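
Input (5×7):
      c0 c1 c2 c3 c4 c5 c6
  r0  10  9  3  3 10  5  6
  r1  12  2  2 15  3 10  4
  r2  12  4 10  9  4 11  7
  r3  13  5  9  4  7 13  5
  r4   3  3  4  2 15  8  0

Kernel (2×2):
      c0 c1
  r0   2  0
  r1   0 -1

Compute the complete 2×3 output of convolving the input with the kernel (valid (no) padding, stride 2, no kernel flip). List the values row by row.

18 -9 10
19 16 -5

Output[0,0]: The receptive field on the input at this output position is [10 9 / 12 2]. Elementwise product with the kernel and sum: 10·2 + 2·-1.
Output[0,1]: The receptive field on the input at this output position is [3 3 / 2 15]. Elementwise product with the kernel and sum: 3·2 + 15·-1.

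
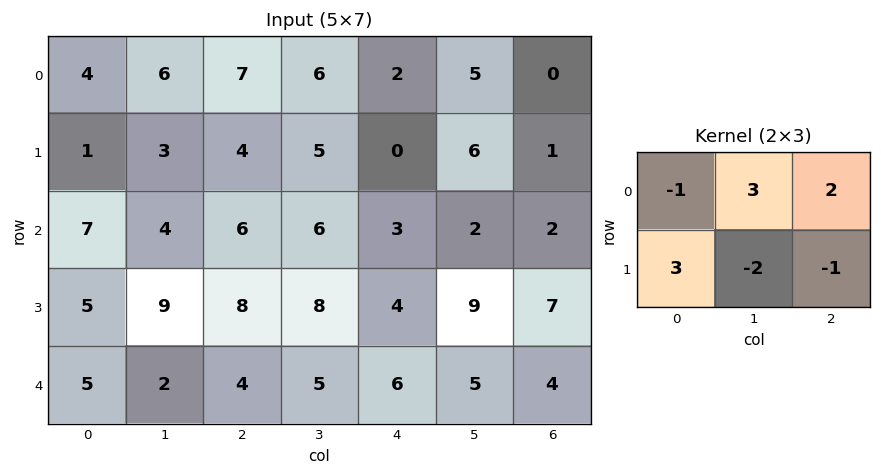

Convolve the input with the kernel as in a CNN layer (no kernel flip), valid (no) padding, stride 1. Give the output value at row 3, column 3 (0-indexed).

The receptive field on the input at this output position is [8 4 9 / 5 6 5]. Elementwise product with the kernel and sum: 8·-1 + 4·3 + 9·2 + 5·3 + 6·-2 + 5·-1.

20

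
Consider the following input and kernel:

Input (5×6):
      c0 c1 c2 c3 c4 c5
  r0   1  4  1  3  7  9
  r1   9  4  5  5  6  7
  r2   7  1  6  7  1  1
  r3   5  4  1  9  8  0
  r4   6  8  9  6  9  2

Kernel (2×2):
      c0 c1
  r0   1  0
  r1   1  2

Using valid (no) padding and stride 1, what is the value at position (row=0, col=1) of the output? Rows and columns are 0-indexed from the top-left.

The receptive field on the input at this output position is [4 1 / 4 5]. Elementwise product with the kernel and sum: 4·1 + 4·1 + 5·2.

18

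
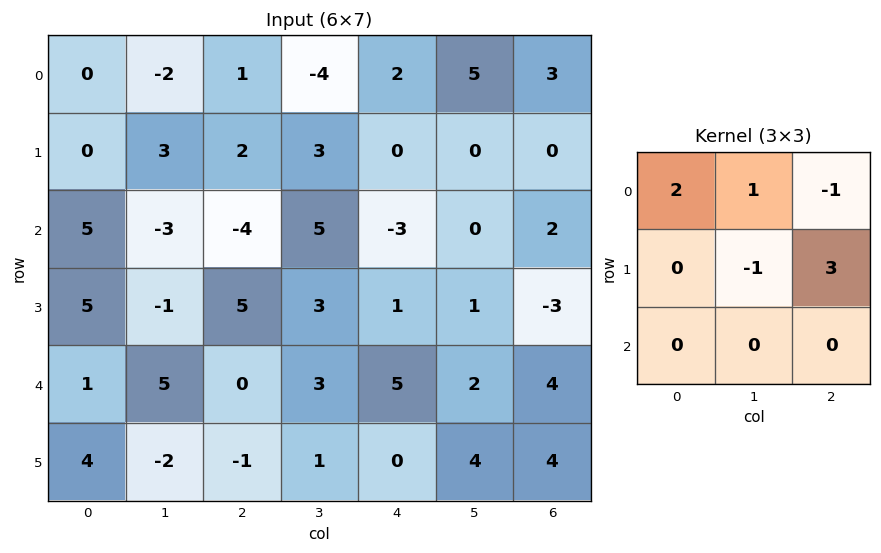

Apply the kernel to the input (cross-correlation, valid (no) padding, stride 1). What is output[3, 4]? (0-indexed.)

16

The receptive field on the input at this output position is [1 1 -3 / 5 2 4 / 0 4 4]. Elementwise product with the kernel and sum: 1·2 + 1·1 + -3·-1 + 2·-1 + 4·3.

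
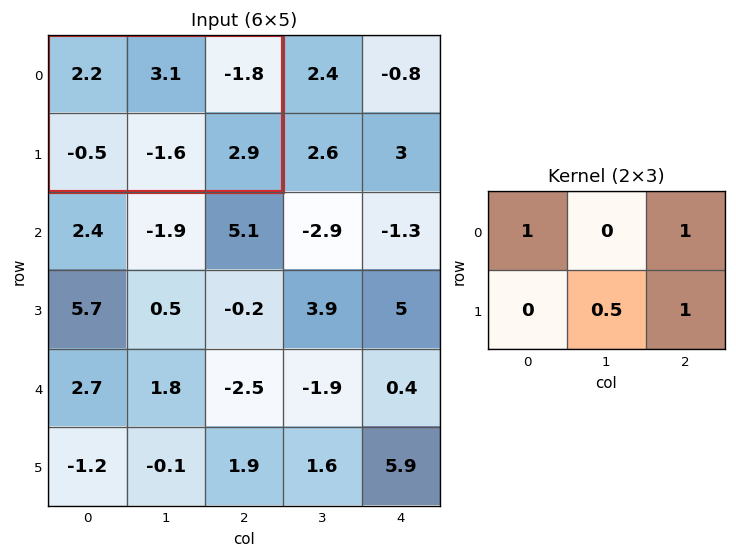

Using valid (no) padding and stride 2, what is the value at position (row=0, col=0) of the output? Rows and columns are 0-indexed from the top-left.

The receptive field on the input at this output position is [2.2 3.1 -1.8 / -0.5 -1.6 2.9]. Elementwise product with the kernel and sum: 2.2·1 + -1.8·1 + -1.6·0.5 + 2.9·1.

2.5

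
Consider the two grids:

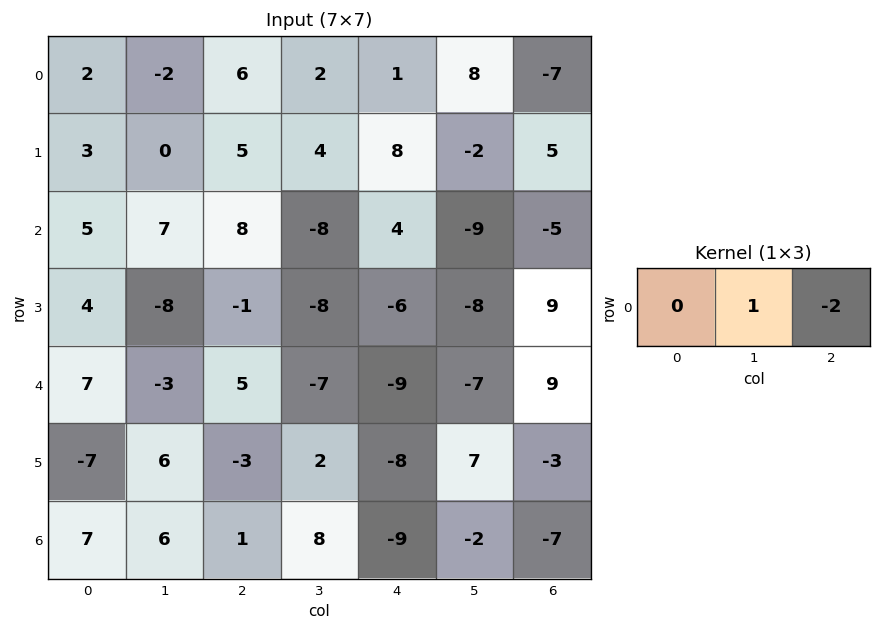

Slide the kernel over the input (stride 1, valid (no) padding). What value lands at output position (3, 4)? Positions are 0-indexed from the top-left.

The receptive field on the input at this output position is [-6 -8 9]. Elementwise product with the kernel and sum: -8·1 + 9·-2.

-26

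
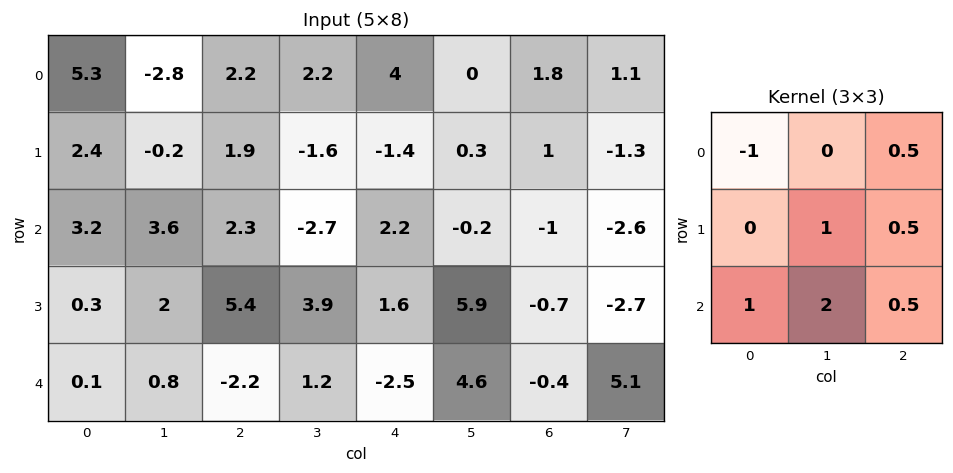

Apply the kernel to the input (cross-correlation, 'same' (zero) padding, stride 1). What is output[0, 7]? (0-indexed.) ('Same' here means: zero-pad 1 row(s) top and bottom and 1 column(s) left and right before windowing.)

-0.5

The receptive field on the zero-padded input at this output position is [0 0 0 / 1.8 1.1 0 / 1 -1.3 0]. Elementwise product with the kernel and sum: 0·-1 + 0·0.5 + 1.1·1 + 0·0.5 + 1·1 + -1.3·2 + 0·0.5.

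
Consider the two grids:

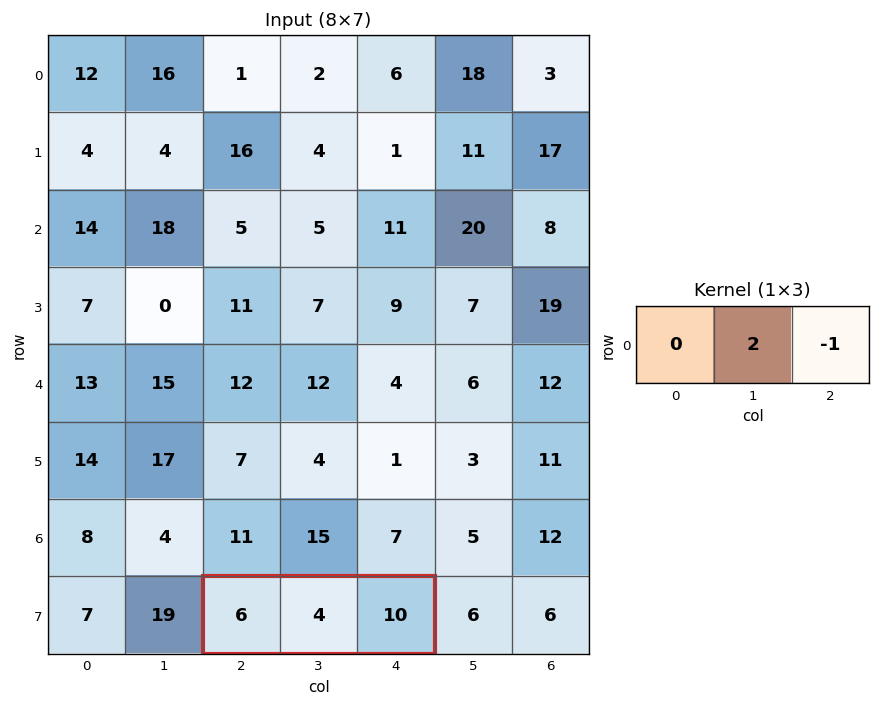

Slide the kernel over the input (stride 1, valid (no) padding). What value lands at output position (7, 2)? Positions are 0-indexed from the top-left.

The receptive field on the input at this output position is [6 4 10]. Elementwise product with the kernel and sum: 4·2 + 10·-1.

-2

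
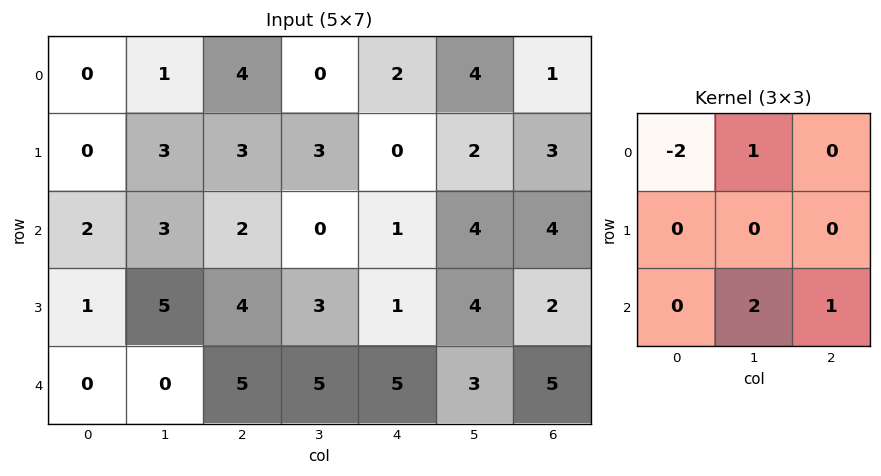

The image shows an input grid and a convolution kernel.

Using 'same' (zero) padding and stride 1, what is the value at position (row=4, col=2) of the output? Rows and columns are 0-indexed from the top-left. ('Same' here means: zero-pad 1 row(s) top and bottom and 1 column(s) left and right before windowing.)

-6

The receptive field on the zero-padded input at this output position is [5 4 3 / 0 5 5 / 0 0 0]. Elementwise product with the kernel and sum: 5·-2 + 4·1 + 0·2 + 0·1.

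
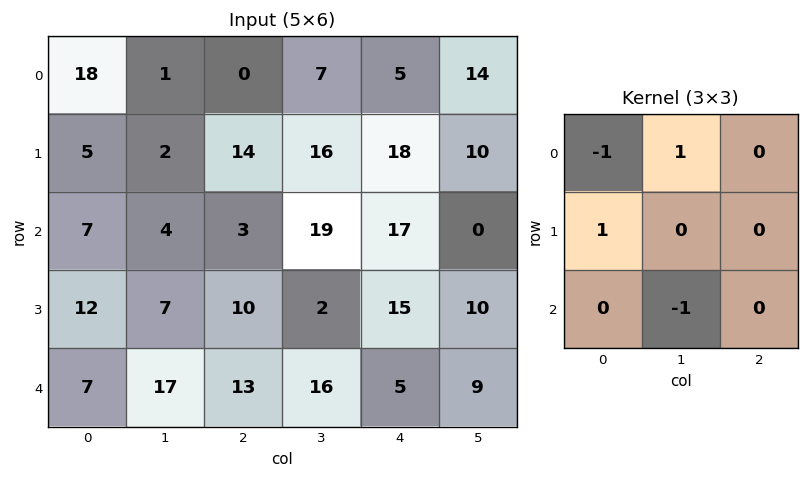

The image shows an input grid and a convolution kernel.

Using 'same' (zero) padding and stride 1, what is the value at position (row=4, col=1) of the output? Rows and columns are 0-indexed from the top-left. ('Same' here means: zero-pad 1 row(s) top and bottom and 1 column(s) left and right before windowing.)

2

The receptive field on the zero-padded input at this output position is [12 7 10 / 7 17 13 / 0 0 0]. Elementwise product with the kernel and sum: 12·-1 + 7·1 + 7·1 + 0·-1.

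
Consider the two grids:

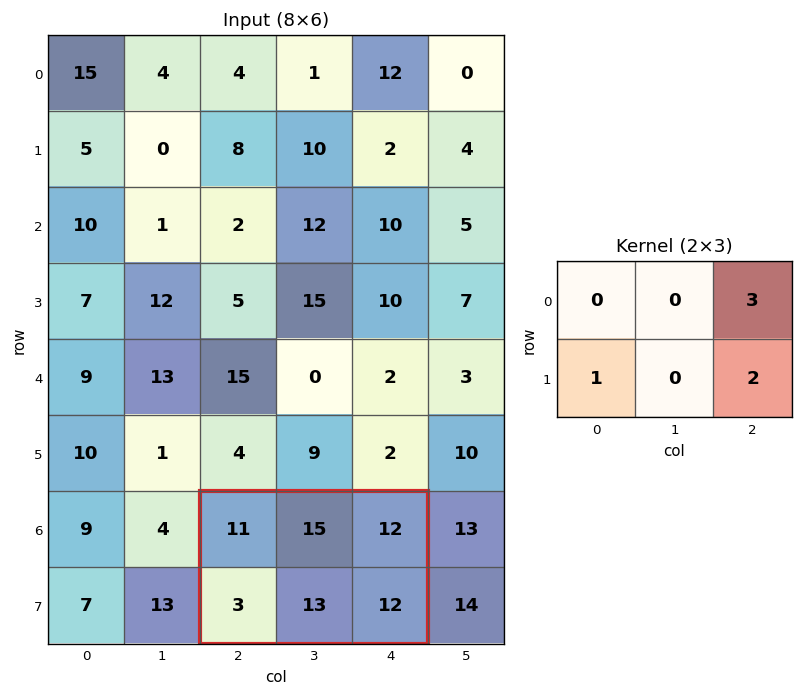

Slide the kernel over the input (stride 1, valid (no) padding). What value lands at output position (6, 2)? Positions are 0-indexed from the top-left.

The receptive field on the input at this output position is [11 15 12 / 3 13 12]. Elementwise product with the kernel and sum: 12·3 + 3·1 + 12·2.

63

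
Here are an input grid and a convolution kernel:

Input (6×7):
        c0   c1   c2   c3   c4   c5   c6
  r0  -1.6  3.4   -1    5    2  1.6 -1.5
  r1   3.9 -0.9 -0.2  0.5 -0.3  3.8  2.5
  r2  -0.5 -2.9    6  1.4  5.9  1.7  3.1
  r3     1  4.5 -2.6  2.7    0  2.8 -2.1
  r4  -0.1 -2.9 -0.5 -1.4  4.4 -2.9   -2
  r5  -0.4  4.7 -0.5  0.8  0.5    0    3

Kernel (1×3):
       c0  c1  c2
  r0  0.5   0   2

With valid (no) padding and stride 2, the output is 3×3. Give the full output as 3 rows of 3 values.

-2.8 3.5 -2
11.75 14.8 9.15
-1.05 8.55 -1.8

Output[0,0]: The receptive field on the input at this output position is [-1.6 3.4 -1]. Elementwise product with the kernel and sum: -1.6·0.5 + -1·2.
Output[0,1]: The receptive field on the input at this output position is [-1 5 2]. Elementwise product with the kernel and sum: -1·0.5 + 2·2.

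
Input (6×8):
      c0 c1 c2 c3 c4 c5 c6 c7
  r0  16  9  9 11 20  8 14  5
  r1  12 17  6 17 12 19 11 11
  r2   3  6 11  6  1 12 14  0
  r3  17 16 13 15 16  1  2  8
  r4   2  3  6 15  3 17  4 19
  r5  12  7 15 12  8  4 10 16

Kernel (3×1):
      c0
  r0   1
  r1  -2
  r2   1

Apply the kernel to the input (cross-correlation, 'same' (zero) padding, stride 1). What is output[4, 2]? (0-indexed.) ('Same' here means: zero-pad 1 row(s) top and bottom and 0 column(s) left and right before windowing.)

The receptive field on the zero-padded input at this output position is [13 / 6 / 15]. Elementwise product with the kernel and sum: 13·1 + 6·-2 + 15·1.

16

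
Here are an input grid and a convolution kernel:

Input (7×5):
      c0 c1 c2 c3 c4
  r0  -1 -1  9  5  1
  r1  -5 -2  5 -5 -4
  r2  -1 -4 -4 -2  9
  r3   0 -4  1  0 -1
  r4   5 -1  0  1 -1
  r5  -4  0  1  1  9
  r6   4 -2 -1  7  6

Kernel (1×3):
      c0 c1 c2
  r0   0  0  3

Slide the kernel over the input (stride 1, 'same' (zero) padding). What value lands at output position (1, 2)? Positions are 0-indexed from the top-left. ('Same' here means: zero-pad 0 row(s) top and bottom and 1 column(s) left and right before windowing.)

The receptive field on the zero-padded input at this output position is [-2 5 -5]. Elementwise product with the kernel and sum: -5·3.

-15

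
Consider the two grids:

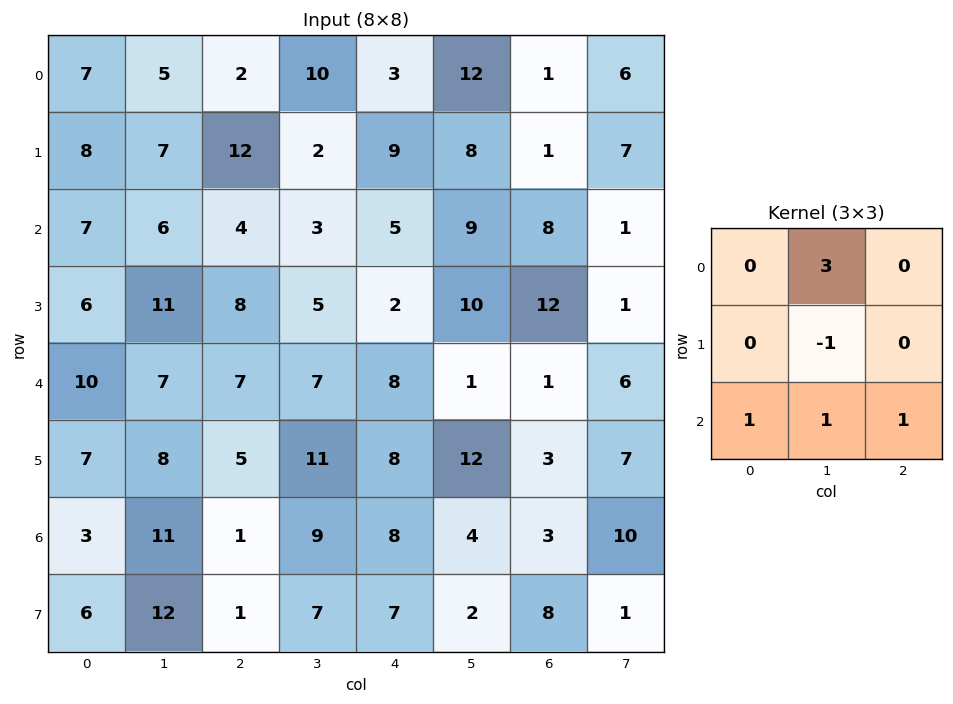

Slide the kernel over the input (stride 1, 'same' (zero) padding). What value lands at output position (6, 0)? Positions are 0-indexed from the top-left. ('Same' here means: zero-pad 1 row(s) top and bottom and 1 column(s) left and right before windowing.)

36

The receptive field on the zero-padded input at this output position is [0 7 8 / 0 3 11 / 0 6 12]. Elementwise product with the kernel and sum: 7·3 + 3·-1 + 0·1 + 6·1 + 12·1.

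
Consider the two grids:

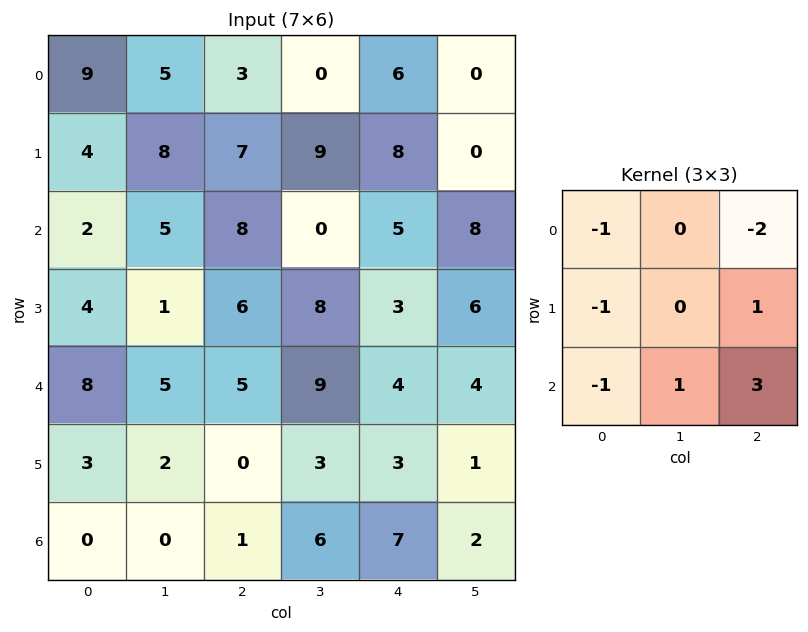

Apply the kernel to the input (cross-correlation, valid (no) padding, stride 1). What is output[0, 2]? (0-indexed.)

-7

The receptive field on the input at this output position is [3 0 6 / 7 9 8 / 8 0 5]. Elementwise product with the kernel and sum: 3·-1 + 6·-2 + 7·-1 + 8·1 + 8·-1 + 0·1 + 5·3.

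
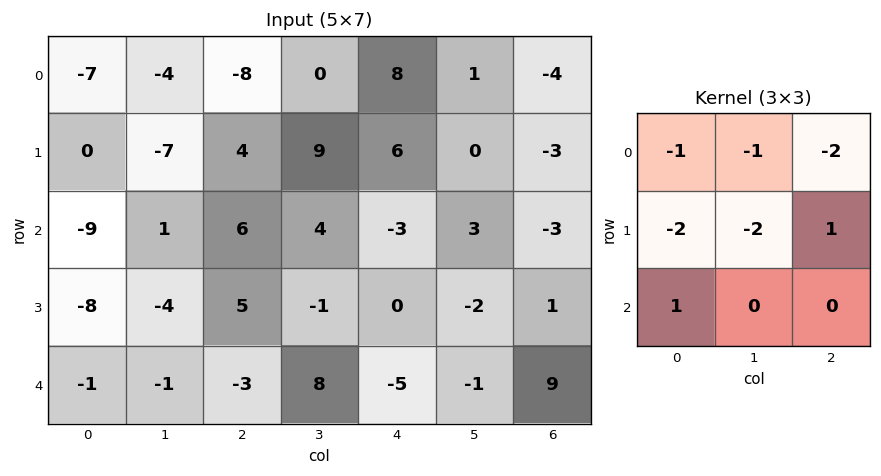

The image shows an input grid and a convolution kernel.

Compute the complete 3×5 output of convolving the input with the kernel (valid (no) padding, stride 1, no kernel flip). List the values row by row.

36 28 -22 -36 -19
13 -29 -43 -15 -3
24 -19 -15 1 6

Output[0,0]: The receptive field on the input at this output position is [-7 -4 -8 / 0 -7 4 / -9 1 6]. Elementwise product with the kernel and sum: -7·-1 + -4·-1 + -8·-2 + 0·-2 + -7·-2 + 4·1 + -9·1.
Output[0,1]: The receptive field on the input at this output position is [-4 -8 0 / -7 4 9 / 1 6 4]. Elementwise product with the kernel and sum: -4·-1 + -8·-1 + 0·-2 + -7·-2 + 4·-2 + 9·1 + 1·1.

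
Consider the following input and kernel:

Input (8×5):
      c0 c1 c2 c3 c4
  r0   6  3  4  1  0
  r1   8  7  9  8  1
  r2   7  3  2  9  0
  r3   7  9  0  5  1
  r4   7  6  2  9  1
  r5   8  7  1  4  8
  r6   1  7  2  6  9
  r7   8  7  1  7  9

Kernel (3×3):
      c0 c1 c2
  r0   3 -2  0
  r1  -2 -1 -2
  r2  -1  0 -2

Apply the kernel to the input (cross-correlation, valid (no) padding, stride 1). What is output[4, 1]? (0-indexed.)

The receptive field on the input at this output position is [6 2 9 / 7 1 4 / 7 2 6]. Elementwise product with the kernel and sum: 6·3 + 2·-2 + 7·-2 + 1·-1 + 4·-2 + 7·-1 + 6·-2.

-28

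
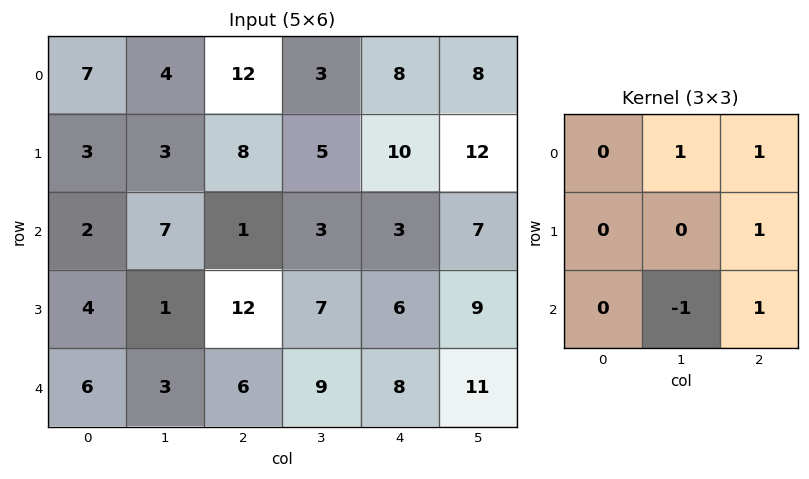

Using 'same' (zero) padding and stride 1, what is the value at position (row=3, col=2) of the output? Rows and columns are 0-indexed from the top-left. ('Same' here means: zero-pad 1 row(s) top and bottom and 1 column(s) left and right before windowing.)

The receptive field on the zero-padded input at this output position is [7 1 3 / 1 12 7 / 3 6 9]. Elementwise product with the kernel and sum: 1·1 + 3·1 + 7·1 + 6·-1 + 9·1.

14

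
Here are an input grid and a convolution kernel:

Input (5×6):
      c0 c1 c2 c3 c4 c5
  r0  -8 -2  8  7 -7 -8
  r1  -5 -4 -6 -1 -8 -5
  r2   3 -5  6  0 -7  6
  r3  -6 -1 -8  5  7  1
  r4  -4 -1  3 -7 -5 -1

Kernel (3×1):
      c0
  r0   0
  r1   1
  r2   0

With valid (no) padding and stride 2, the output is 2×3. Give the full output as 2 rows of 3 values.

Output[0,0]: The receptive field on the input at this output position is [-8 / -5 / 3]. Elementwise product with the kernel and sum: -5·1.
Output[0,1]: The receptive field on the input at this output position is [8 / -6 / 6]. Elementwise product with the kernel and sum: -6·1.

-5 -6 -8
-6 -8 7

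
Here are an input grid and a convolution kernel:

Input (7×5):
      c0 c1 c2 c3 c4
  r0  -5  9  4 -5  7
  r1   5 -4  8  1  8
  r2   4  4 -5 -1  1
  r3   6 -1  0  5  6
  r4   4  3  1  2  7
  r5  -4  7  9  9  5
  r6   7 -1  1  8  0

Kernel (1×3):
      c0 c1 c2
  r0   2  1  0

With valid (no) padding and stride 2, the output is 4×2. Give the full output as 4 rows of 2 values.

Output[0,0]: The receptive field on the input at this output position is [-5 9 4]. Elementwise product with the kernel and sum: -5·2 + 9·1.

-1 3
12 -11
11 4
13 10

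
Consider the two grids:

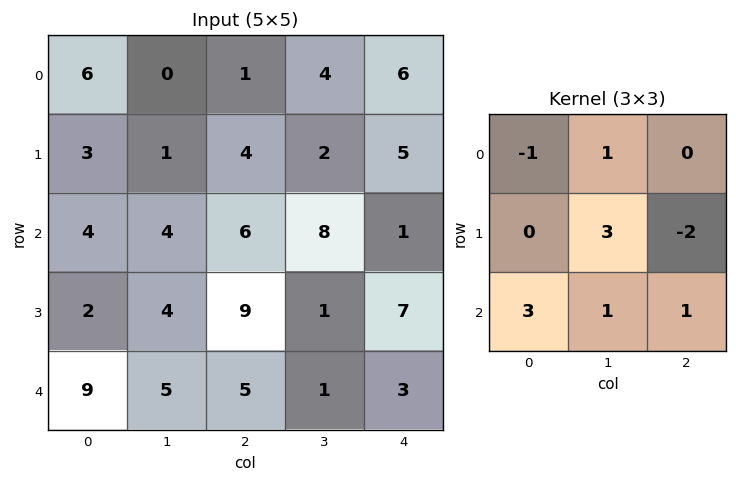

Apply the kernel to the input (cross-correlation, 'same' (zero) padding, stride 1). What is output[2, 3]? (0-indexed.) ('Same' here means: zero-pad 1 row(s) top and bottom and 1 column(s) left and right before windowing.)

The receptive field on the zero-padded input at this output position is [4 2 5 / 6 8 1 / 9 1 7]. Elementwise product with the kernel and sum: 4·-1 + 2·1 + 8·3 + 1·-2 + 9·3 + 1·1 + 7·1.

55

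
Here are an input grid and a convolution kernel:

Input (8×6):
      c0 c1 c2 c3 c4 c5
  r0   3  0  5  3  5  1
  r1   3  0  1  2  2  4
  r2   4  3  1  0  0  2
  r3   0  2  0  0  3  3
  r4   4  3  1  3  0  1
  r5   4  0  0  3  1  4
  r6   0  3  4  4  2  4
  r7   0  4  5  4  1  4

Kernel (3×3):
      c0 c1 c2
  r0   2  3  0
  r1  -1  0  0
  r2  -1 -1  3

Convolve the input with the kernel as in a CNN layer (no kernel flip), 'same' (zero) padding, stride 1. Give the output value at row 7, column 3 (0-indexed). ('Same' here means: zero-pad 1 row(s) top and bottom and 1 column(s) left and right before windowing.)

15

The receptive field on the zero-padded input at this output position is [4 4 2 / 5 4 1 / 0 0 0]. Elementwise product with the kernel and sum: 4·2 + 4·3 + 5·-1 + 0·-1 + 0·-1 + 0·3.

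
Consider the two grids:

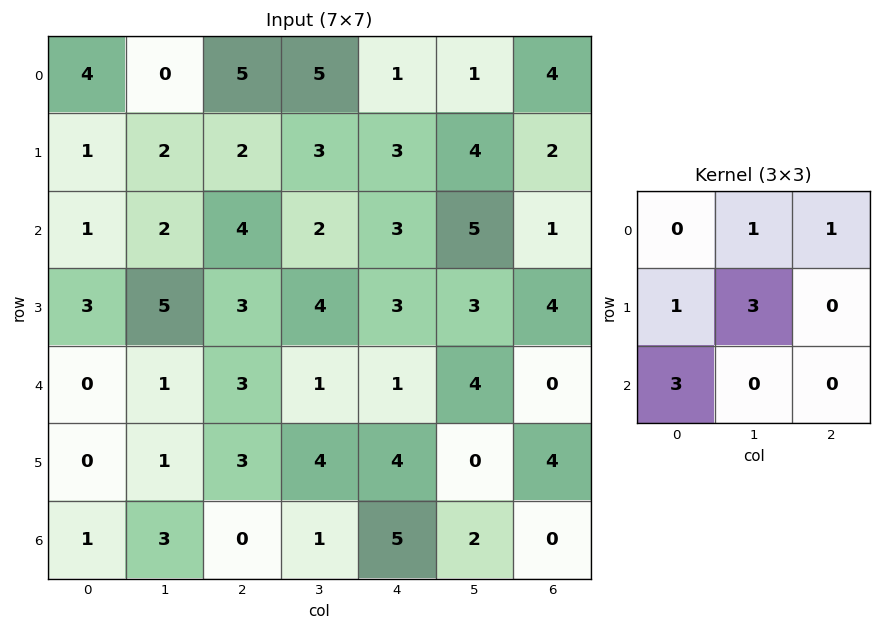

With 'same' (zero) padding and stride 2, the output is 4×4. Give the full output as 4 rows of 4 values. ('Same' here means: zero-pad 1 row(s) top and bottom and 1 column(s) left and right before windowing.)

Output[0,0]: The receptive field on the zero-padded input at this output position is [0 0 0 / 0 4 0 / 0 1 2]. Elementwise product with the kernel and sum: 0·1 + 0·1 + 0·1 + 4·3 + 0·3.

12 21 17 25
6 34 30 19
8 20 22 8
4 10 20 6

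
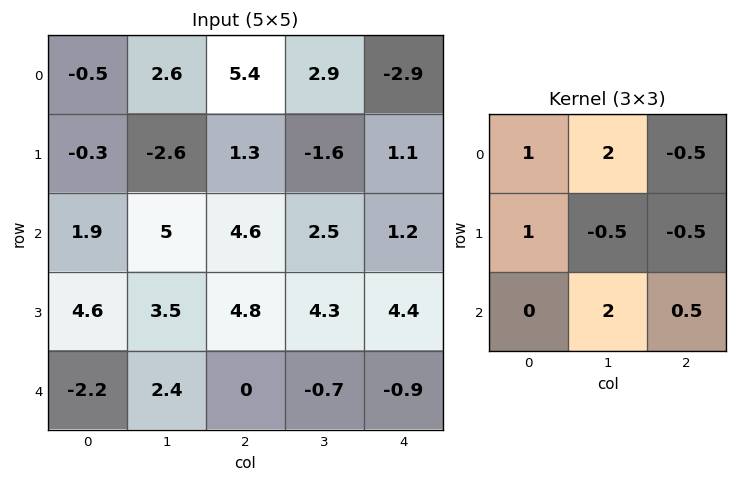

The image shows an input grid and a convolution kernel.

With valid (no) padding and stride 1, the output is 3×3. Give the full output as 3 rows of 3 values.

Output[0,0]: The receptive field on the input at this output position is [-0.5 2.6 5.4 / -0.3 -2.6 1.3 / 1.9 5 4.6]. Elementwise product with the kernel and sum: -0.5·1 + 2.6·2 + 5.4·-0.5 + -0.3·1 + -2.6·-0.5 + 1.3·-0.5 + 5·2 + 4.6·0.5.
Output[0,1]: The receptive field on the input at this output position is [2.6 5.4 2.9 / -2.6 1.3 -1.6 / 5 4.6 2.5]. Elementwise product with the kernel and sum: 2.6·1 + 5.4·2 + 2.9·-0.5 + -2.6·1 + 1.3·-0.5 + -1.6·-0.5 + 4.6·2 + 2.5·0.5.

14.65 19.95 19.8
0.35 14 11.1
14.85 11.55 7.6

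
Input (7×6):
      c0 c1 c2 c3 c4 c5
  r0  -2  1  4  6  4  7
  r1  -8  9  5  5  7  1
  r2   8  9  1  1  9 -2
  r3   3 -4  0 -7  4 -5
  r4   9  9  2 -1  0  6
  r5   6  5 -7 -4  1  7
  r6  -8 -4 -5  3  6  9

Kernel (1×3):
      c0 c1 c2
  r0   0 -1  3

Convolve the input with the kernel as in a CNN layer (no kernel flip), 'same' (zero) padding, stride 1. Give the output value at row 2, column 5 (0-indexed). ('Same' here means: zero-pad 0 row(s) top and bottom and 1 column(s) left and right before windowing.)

The receptive field on the zero-padded input at this output position is [9 -2 0]. Elementwise product with the kernel and sum: -2·-1 + 0·3.

2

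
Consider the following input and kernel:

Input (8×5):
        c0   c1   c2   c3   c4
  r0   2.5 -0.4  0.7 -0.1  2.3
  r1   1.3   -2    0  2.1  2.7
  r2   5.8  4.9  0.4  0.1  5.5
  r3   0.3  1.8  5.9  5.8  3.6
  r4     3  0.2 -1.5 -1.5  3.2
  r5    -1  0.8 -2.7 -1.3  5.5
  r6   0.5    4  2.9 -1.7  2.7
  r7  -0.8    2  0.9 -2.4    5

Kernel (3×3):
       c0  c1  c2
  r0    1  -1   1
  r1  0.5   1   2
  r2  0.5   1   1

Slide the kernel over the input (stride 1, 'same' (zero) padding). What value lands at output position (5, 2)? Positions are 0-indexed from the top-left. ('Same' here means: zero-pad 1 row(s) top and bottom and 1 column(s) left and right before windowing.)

-1.5

The receptive field on the zero-padded input at this output position is [0.2 -1.5 -1.5 / 0.8 -2.7 -1.3 / 4 2.9 -1.7]. Elementwise product with the kernel and sum: 0.2·1 + -1.5·-1 + -1.5·1 + 0.8·0.5 + -2.7·1 + -1.3·2 + 4·0.5 + 2.9·1 + -1.7·1.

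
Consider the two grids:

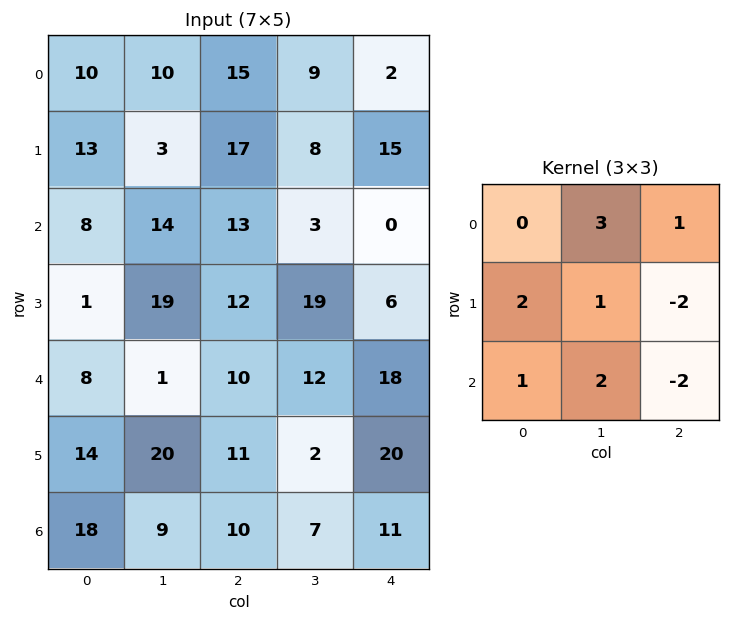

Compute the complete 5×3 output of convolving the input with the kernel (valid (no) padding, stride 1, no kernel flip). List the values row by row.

50 95 60
45 99 106
42 51 38
98 81 34
55 104 40

Output[0,0]: The receptive field on the input at this output position is [10 10 15 / 13 3 17 / 8 14 13]. Elementwise product with the kernel and sum: 10·3 + 15·1 + 13·2 + 3·1 + 17·-2 + 8·1 + 14·2 + 13·-2.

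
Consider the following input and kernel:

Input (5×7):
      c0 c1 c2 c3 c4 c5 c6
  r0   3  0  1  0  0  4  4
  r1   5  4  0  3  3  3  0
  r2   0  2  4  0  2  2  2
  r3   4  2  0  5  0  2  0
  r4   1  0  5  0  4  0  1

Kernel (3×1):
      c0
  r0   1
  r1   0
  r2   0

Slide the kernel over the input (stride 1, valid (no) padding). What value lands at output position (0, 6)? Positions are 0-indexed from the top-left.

4

The receptive field on the input at this output position is [4 / 0 / 2]. Elementwise product with the kernel and sum: 4·1.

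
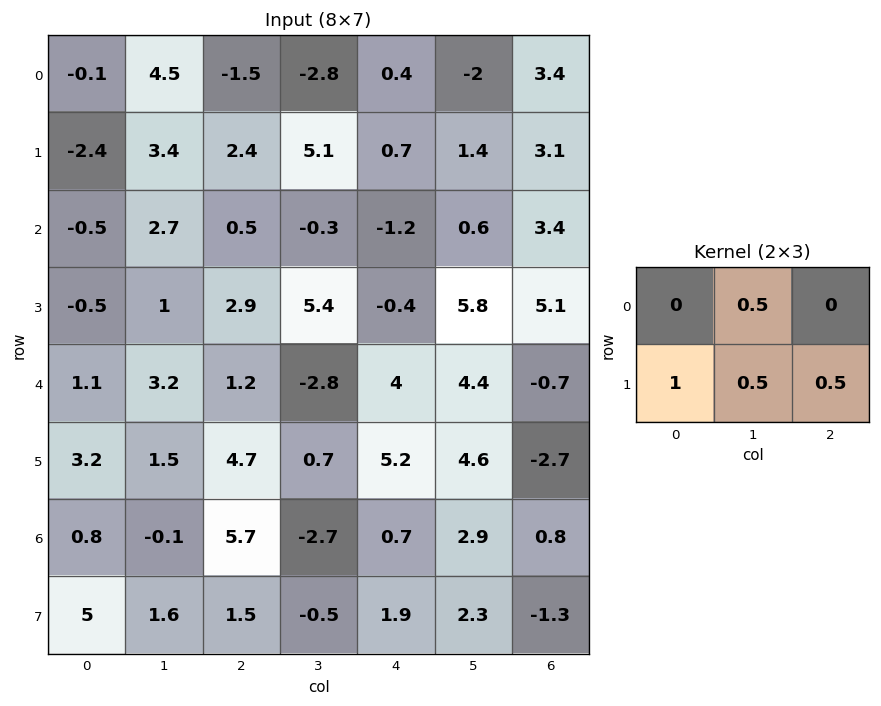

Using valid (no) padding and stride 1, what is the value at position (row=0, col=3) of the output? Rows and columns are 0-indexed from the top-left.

6.35

The receptive field on the input at this output position is [-2.8 0.4 -2 / 5.1 0.7 1.4]. Elementwise product with the kernel and sum: 0.4·0.5 + 5.1·1 + 0.7·0.5 + 1.4·0.5.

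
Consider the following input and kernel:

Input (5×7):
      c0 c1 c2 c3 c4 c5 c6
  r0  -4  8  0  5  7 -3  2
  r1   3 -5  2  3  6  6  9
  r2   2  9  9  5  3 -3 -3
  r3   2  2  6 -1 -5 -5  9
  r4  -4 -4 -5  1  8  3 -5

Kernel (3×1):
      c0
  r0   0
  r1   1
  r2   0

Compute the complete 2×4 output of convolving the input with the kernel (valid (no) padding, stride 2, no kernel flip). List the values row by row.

3 2 6 9
2 6 -5 9

Output[0,0]: The receptive field on the input at this output position is [-4 / 3 / 2]. Elementwise product with the kernel and sum: 3·1.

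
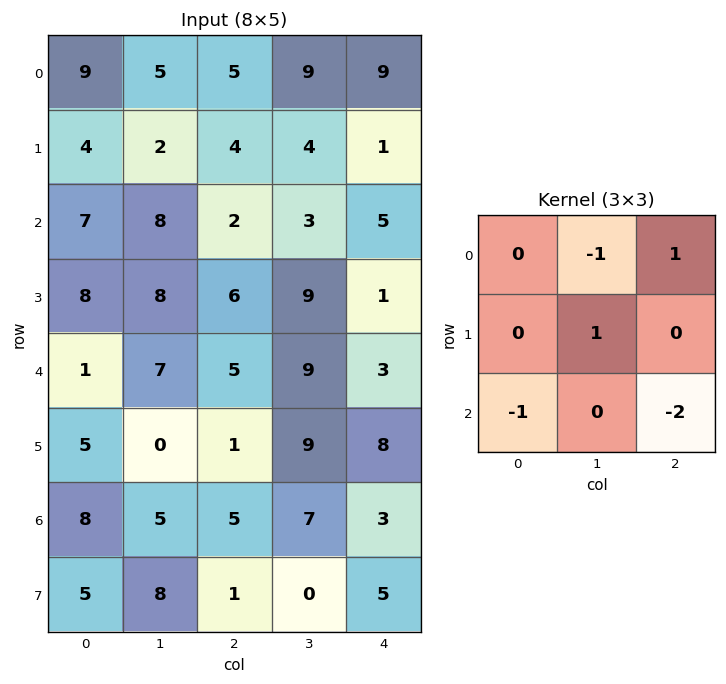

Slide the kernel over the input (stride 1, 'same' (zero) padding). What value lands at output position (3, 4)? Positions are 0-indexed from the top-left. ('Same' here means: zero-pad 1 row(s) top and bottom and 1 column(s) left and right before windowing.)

The receptive field on the zero-padded input at this output position is [3 5 0 / 9 1 0 / 9 3 0]. Elementwise product with the kernel and sum: 5·-1 + 0·1 + 1·1 + 9·-1 + 0·-2.

-13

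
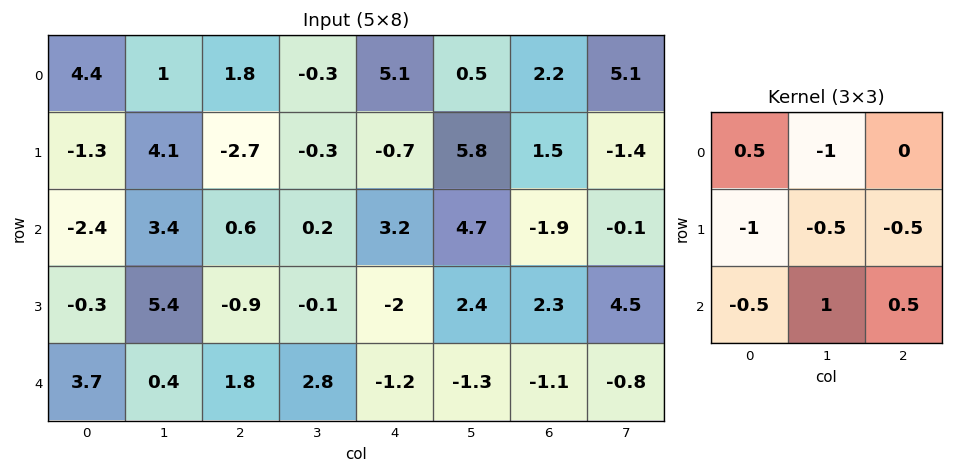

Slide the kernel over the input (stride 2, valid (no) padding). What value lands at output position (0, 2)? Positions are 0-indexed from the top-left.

The receptive field on the input at this output position is [5.1 0.5 2.2 / -0.7 5.8 1.5 / 3.2 4.7 -1.9]. Elementwise product with the kernel and sum: 5.1·0.5 + 0.5·-1 + -0.7·-1 + 5.8·-0.5 + 1.5·-0.5 + 3.2·-0.5 + 4.7·1 + -1.9·0.5.

1.25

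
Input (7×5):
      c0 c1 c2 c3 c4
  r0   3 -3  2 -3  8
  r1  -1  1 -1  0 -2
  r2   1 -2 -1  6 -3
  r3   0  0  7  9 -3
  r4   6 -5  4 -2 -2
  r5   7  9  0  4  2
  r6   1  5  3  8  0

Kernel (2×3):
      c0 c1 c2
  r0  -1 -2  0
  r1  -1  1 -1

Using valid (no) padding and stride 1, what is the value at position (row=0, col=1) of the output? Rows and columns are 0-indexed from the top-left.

The receptive field on the input at this output position is [-3 2 -3 / 1 -1 0]. Elementwise product with the kernel and sum: -3·-1 + 2·-2 + 1·-1 + -1·1 + 0·-1.

-3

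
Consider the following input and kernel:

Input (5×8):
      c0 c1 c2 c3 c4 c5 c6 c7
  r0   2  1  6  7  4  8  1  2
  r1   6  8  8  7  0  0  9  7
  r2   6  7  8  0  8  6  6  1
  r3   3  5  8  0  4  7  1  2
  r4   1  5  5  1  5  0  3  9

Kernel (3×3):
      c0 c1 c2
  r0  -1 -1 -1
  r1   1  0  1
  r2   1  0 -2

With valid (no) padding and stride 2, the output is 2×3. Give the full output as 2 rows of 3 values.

-5 -17 -8
-19 -9 -16

Output[0,0]: The receptive field on the input at this output position is [2 1 6 / 6 8 8 / 6 7 8]. Elementwise product with the kernel and sum: 2·-1 + 1·-1 + 6·-1 + 6·1 + 8·1 + 6·1 + 8·-2.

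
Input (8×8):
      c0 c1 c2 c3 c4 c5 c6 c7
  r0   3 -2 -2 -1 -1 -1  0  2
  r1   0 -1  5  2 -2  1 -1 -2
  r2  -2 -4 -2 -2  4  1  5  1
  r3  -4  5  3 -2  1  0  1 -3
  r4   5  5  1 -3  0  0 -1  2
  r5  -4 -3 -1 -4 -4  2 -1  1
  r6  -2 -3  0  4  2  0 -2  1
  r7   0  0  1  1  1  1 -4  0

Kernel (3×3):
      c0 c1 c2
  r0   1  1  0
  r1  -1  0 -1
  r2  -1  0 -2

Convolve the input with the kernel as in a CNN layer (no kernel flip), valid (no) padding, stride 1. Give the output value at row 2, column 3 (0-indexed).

7

The receptive field on the input at this output position is [-2 4 1 / -2 1 0 / -3 0 0]. Elementwise product with the kernel and sum: -2·1 + 4·1 + -2·-1 + 0·-1 + -3·-1 + 0·-2.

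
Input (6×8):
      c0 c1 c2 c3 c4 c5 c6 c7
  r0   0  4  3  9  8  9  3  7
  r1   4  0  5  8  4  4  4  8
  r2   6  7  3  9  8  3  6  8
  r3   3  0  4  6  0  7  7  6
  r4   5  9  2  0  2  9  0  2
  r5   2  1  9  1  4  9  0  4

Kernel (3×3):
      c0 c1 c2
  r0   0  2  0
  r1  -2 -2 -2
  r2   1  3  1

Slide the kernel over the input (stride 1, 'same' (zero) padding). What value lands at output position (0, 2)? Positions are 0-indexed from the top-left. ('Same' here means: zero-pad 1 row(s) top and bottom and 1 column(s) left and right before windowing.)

-9

The receptive field on the zero-padded input at this output position is [0 0 0 / 4 3 9 / 0 5 8]. Elementwise product with the kernel and sum: 0·2 + 4·-2 + 3·-2 + 9·-2 + 0·1 + 5·3 + 8·1.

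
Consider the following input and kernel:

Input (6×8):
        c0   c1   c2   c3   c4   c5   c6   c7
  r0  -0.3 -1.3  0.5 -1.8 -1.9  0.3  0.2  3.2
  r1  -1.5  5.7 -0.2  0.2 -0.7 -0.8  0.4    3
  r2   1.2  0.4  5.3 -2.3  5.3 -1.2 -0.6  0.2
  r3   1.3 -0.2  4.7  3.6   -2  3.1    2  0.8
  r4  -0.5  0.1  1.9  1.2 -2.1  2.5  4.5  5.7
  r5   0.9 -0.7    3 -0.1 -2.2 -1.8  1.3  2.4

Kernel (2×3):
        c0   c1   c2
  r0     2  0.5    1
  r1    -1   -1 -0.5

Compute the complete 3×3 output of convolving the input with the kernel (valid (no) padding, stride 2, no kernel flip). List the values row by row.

-4.85 -1.45 -2.15
4.45 7.45 7.3
-0.75 0.5 4.9

Output[0,0]: The receptive field on the input at this output position is [-0.3 -1.3 0.5 / -1.5 5.7 -0.2]. Elementwise product with the kernel and sum: -0.3·2 + -1.3·0.5 + 0.5·1 + -1.5·-1 + 5.7·-1 + -0.2·-0.5.
Output[0,1]: The receptive field on the input at this output position is [0.5 -1.8 -1.9 / -0.2 0.2 -0.7]. Elementwise product with the kernel and sum: 0.5·2 + -1.8·0.5 + -1.9·1 + -0.2·-1 + 0.2·-1 + -0.7·-0.5.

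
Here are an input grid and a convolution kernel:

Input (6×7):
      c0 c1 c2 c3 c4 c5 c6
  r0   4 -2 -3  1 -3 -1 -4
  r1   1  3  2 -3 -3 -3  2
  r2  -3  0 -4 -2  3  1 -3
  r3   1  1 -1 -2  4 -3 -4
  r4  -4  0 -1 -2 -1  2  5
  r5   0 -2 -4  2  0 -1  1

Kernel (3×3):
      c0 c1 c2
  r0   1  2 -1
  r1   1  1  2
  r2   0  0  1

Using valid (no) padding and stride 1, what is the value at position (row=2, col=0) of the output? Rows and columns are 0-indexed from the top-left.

0

The receptive field on the input at this output position is [-3 0 -4 / 1 1 -1 / -4 0 -1]. Elementwise product with the kernel and sum: -3·1 + 0·2 + -4·-1 + 1·1 + 1·1 + -1·2 + -1·1.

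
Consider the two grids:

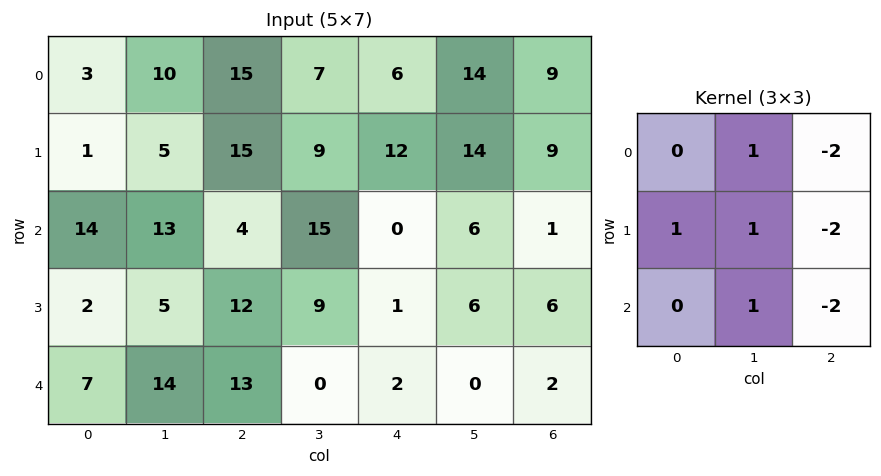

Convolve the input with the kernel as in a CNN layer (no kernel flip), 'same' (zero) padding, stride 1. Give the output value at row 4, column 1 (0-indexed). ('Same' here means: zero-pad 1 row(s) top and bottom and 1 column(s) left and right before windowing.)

The receptive field on the zero-padded input at this output position is [2 5 12 / 7 14 13 / 0 0 0]. Elementwise product with the kernel and sum: 5·1 + 12·-2 + 7·1 + 14·1 + 13·-2 + 0·1 + 0·-2.

-24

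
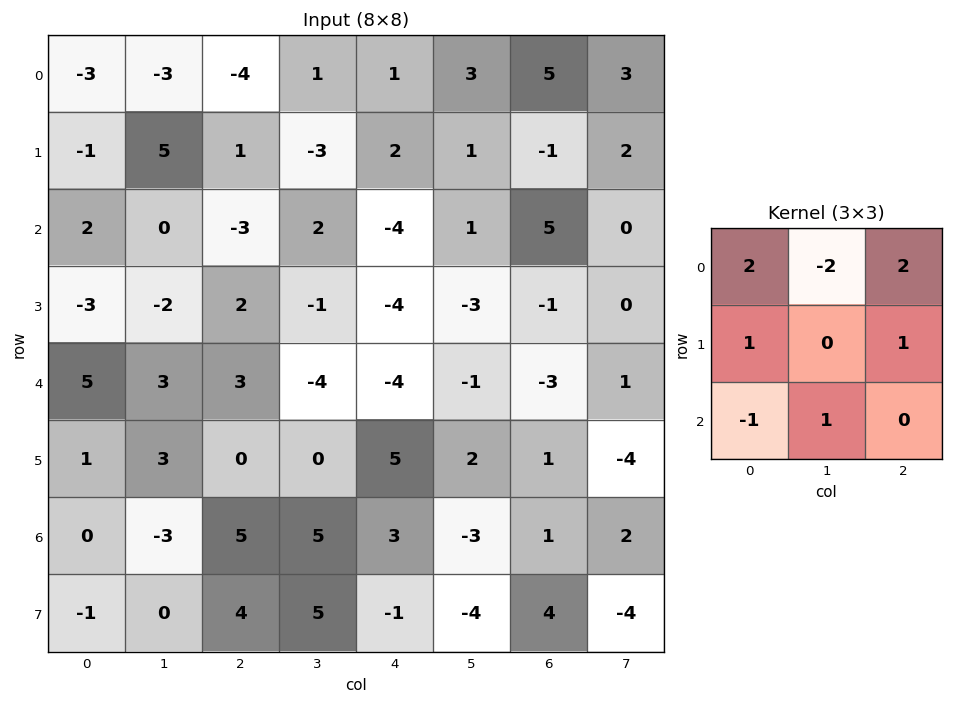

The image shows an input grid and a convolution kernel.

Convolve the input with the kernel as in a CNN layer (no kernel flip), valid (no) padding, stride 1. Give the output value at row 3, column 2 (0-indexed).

The receptive field on the input at this output position is [2 -1 -4 / 3 -4 -4 / 0 0 5]. Elementwise product with the kernel and sum: 2·2 + -1·-2 + -4·2 + 3·1 + -4·1 + 0·-1 + 0·1.

-3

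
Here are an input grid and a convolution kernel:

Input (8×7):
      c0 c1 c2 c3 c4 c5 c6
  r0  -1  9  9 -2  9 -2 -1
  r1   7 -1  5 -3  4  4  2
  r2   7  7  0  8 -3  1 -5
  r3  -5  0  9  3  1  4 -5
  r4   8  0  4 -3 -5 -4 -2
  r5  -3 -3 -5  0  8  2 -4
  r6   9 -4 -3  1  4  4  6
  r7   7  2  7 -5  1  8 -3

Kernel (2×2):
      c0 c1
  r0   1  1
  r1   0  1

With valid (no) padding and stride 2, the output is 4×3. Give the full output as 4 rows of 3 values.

Output[0,0]: The receptive field on the input at this output position is [-1 9 / 7 -1]. Elementwise product with the kernel and sum: -1·1 + 9·1 + -1·1.
Output[0,1]: The receptive field on the input at this output position is [9 -2 / 5 -3]. Elementwise product with the kernel and sum: 9·1 + -2·1 + -3·1.

7 4 11
14 11 2
5 1 -7
7 -7 16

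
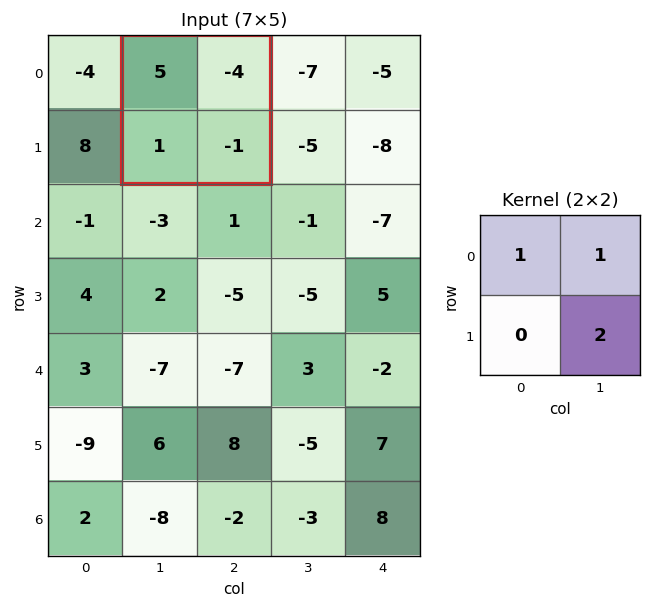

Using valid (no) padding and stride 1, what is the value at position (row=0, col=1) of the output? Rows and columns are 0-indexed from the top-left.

The receptive field on the input at this output position is [5 -4 / 1 -1]. Elementwise product with the kernel and sum: 5·1 + -4·1 + -1·2.

-1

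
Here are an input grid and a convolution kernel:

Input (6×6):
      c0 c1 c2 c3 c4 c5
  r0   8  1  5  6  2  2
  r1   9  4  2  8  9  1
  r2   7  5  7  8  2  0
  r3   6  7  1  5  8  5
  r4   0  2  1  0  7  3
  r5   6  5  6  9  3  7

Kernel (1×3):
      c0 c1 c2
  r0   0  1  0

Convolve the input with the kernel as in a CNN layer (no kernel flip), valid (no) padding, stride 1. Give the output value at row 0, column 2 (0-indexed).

6

The receptive field on the input at this output position is [5 6 2]. Elementwise product with the kernel and sum: 6·1.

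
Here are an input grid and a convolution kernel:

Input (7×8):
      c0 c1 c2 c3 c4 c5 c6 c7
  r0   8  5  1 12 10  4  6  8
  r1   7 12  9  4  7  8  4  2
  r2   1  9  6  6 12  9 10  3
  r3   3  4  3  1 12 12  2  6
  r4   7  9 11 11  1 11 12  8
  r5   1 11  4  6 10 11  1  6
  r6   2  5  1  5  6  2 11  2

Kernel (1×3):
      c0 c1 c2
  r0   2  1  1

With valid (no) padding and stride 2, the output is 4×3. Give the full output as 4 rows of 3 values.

22 24 30
17 30 43
34 34 25
10 13 25

Output[0,0]: The receptive field on the input at this output position is [8 5 1]. Elementwise product with the kernel and sum: 8·2 + 5·1 + 1·1.
Output[0,1]: The receptive field on the input at this output position is [1 12 10]. Elementwise product with the kernel and sum: 1·2 + 12·1 + 10·1.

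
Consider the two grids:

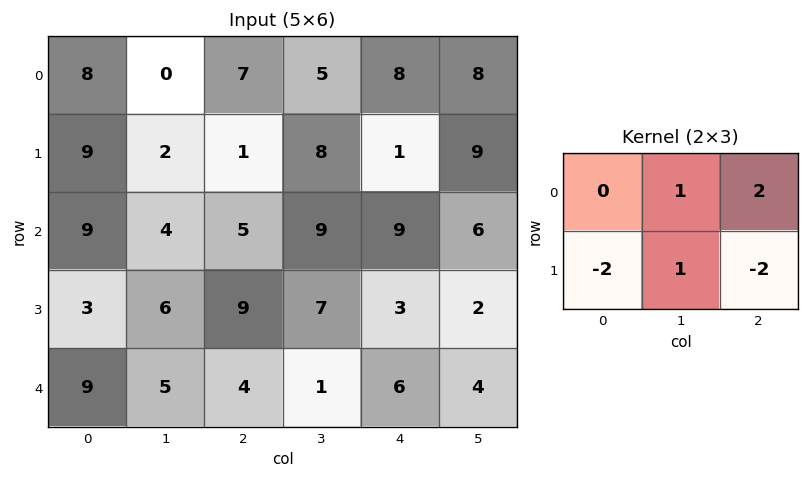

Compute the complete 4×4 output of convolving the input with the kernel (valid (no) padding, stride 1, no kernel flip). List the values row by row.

Output[0,0]: The receptive field on the input at this output position is [8 0 7 / 9 2 1]. Elementwise product with the kernel and sum: 0·1 + 7·2 + 9·-2 + 2·1 + 1·-2.
Output[0,1]: The receptive field on the input at this output position is [0 7 5 / 2 1 8]. Elementwise product with the kernel and sum: 7·1 + 5·2 + 2·-2 + 1·1 + 8·-2.

-4 -2 25 -9
-20 -4 -9 -2
-4 6 10 6
3 15 -6 3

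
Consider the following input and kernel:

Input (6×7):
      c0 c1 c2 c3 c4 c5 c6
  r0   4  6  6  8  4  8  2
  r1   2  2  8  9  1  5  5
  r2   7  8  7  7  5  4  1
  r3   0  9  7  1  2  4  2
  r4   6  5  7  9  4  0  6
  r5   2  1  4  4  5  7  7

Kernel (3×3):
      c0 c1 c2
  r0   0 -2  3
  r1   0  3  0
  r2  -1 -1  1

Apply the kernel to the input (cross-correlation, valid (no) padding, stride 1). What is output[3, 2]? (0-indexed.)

28

The receptive field on the input at this output position is [7 1 2 / 7 9 4 / 4 4 5]. Elementwise product with the kernel and sum: 1·-2 + 2·3 + 9·3 + 4·-1 + 4·-1 + 5·1.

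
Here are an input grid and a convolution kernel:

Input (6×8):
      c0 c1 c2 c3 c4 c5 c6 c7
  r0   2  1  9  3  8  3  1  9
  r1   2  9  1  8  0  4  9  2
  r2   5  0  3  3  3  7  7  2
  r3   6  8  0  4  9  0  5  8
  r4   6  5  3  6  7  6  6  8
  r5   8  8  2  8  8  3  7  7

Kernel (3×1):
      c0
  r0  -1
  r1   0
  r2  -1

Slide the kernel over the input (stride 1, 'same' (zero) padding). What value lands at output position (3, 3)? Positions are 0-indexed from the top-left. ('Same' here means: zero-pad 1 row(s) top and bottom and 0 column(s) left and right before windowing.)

-9

The receptive field on the zero-padded input at this output position is [3 / 4 / 6]. Elementwise product with the kernel and sum: 3·-1 + 6·-1.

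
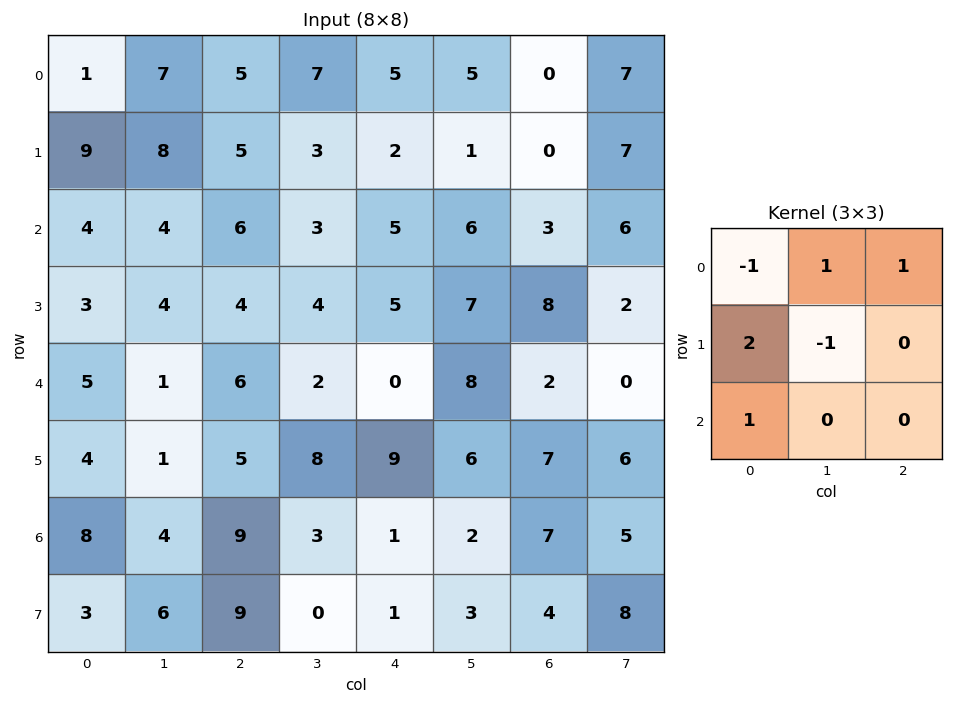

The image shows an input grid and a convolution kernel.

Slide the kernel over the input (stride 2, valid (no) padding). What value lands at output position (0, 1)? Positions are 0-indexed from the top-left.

20

The receptive field on the input at this output position is [5 7 5 / 5 3 2 / 6 3 5]. Elementwise product with the kernel and sum: 5·-1 + 7·1 + 5·1 + 5·2 + 3·-1 + 6·1.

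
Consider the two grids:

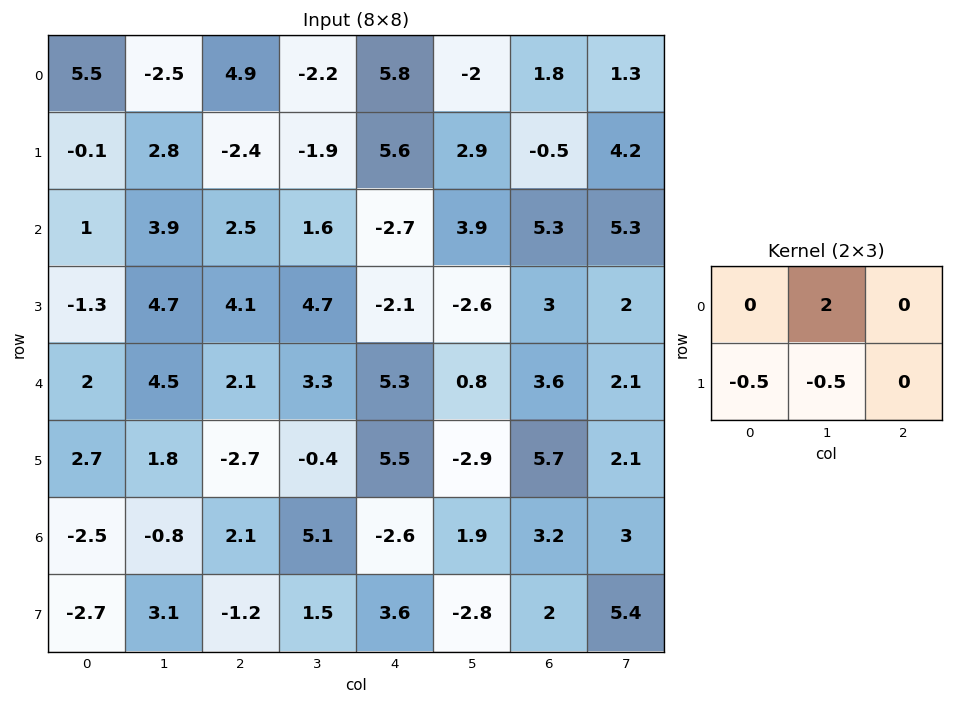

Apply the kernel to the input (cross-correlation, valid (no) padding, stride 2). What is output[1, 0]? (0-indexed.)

The receptive field on the input at this output position is [1 3.9 2.5 / -1.3 4.7 4.1]. Elementwise product with the kernel and sum: 3.9·2 + -1.3·-0.5 + 4.7·-0.5.

6.1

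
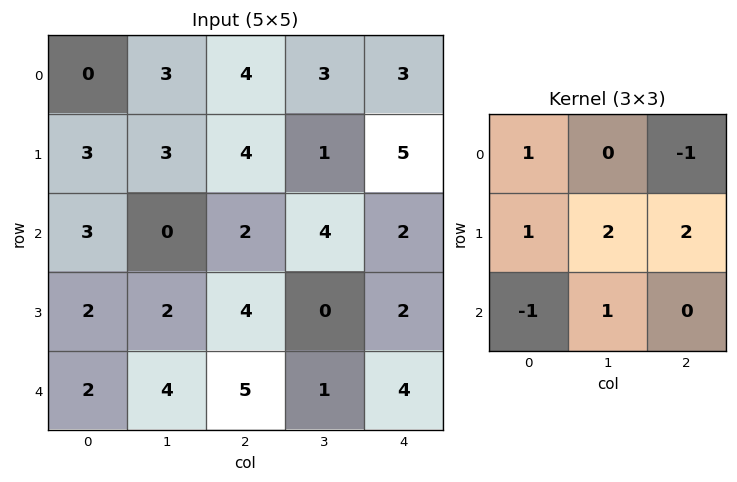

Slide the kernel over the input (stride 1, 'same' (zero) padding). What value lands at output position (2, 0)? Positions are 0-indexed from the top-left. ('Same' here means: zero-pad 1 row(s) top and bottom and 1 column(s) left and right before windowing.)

5

The receptive field on the zero-padded input at this output position is [0 3 3 / 0 3 0 / 0 2 2]. Elementwise product with the kernel and sum: 0·1 + 3·-1 + 0·1 + 3·2 + 0·2 + 0·-1 + 2·1.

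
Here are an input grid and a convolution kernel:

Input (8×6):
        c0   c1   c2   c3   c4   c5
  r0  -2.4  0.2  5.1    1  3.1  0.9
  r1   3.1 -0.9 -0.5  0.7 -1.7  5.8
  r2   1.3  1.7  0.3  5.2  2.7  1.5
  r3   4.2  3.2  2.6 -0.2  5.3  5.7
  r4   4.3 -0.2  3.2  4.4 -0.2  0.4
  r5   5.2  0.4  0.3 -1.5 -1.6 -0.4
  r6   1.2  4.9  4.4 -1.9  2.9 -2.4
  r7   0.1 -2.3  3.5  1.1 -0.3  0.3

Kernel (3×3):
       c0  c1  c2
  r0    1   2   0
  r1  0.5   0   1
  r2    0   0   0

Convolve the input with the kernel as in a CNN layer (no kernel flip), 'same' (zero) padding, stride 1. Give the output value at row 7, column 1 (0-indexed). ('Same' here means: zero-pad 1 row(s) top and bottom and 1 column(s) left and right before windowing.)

14.55

The receptive field on the zero-padded input at this output position is [1.2 4.9 4.4 / 0.1 -2.3 3.5 / 0 0 0]. Elementwise product with the kernel and sum: 1.2·1 + 4.9·2 + 0.1·0.5 + 3.5·1.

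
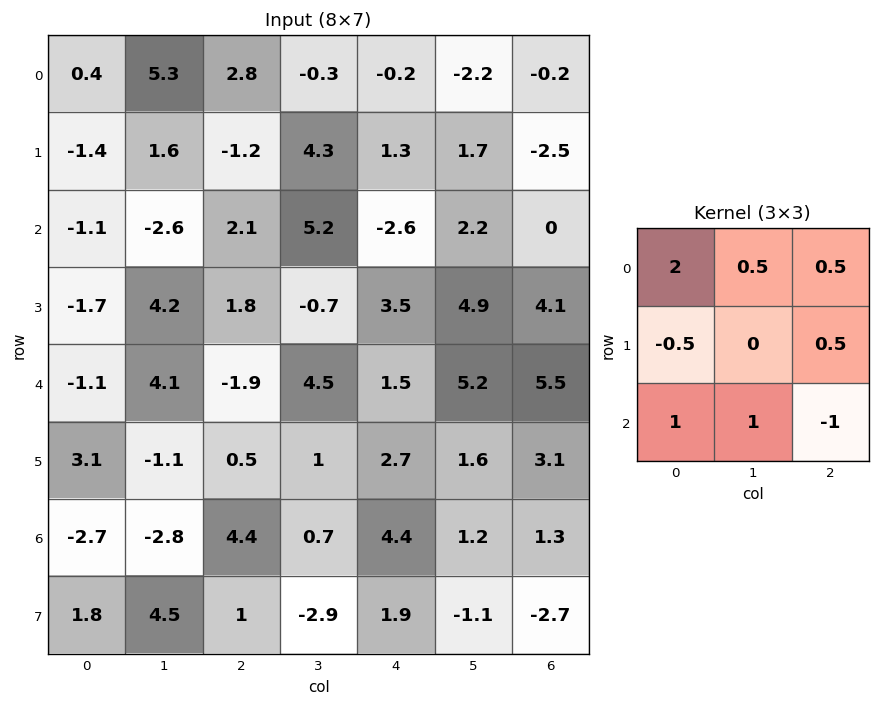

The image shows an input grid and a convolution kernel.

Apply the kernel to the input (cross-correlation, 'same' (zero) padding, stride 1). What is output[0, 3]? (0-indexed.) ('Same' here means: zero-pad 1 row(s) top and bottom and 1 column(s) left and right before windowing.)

0.3

The receptive field on the zero-padded input at this output position is [0 0 0 / 2.8 -0.3 -0.2 / -1.2 4.3 1.3]. Elementwise product with the kernel and sum: 0·2 + 0·0.5 + 0·0.5 + 2.8·-0.5 + -0.2·0.5 + -1.2·1 + 4.3·1 + 1.3·-1.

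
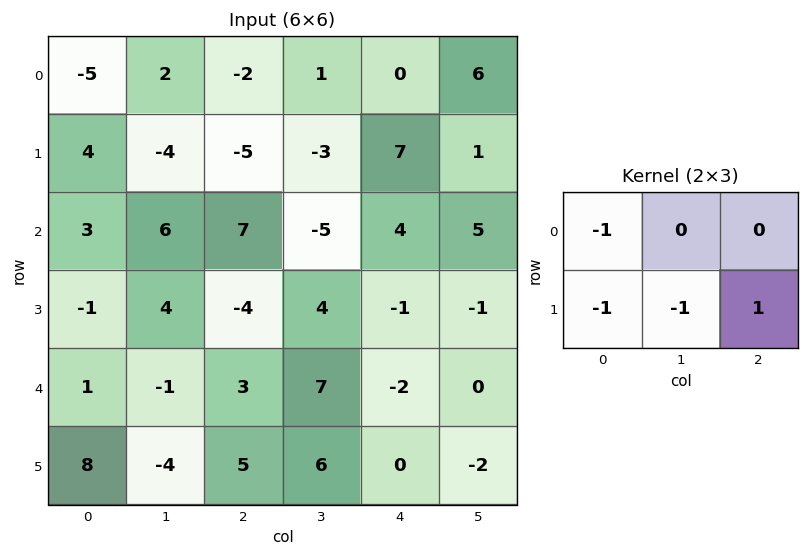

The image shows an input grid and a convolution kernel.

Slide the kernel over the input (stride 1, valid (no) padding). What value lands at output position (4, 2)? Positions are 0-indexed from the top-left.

-14

The receptive field on the input at this output position is [3 7 -2 / 5 6 0]. Elementwise product with the kernel and sum: 3·-1 + 5·-1 + 6·-1 + 0·1.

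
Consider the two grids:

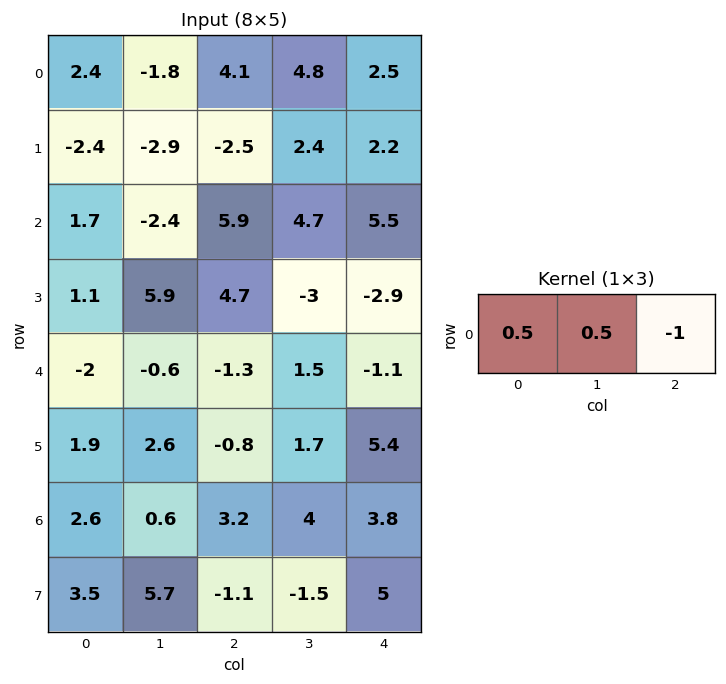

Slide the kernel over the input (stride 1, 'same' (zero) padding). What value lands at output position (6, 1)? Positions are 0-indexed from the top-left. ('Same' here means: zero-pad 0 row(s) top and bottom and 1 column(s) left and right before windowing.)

The receptive field on the zero-padded input at this output position is [2.6 0.6 3.2]. Elementwise product with the kernel and sum: 2.6·0.5 + 0.6·0.5 + 3.2·-1.

-1.6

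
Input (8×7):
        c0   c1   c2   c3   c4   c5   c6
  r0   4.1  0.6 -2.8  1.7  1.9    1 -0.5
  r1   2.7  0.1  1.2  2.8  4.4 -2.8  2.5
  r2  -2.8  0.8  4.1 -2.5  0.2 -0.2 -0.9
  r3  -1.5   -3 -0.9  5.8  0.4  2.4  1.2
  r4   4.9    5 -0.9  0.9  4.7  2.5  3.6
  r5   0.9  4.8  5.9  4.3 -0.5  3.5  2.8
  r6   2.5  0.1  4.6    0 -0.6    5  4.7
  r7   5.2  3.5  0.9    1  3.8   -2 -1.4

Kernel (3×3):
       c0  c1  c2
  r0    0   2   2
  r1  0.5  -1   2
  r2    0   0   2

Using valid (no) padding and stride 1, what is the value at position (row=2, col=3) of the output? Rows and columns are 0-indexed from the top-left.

The receptive field on the input at this output position is [-2.5 0.2 -0.2 / 5.8 0.4 2.4 / 0.9 4.7 2.5]. Elementwise product with the kernel and sum: 0.2·2 + -0.2·2 + 5.8·0.5 + 0.4·-1 + 2.4·2 + 2.5·2.

12.3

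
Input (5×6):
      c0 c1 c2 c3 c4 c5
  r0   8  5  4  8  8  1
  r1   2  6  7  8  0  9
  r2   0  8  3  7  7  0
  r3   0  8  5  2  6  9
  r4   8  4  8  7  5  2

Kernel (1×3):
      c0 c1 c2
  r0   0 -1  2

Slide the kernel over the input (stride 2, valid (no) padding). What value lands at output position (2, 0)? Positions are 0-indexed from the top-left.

The receptive field on the input at this output position is [8 4 8]. Elementwise product with the kernel and sum: 4·-1 + 8·2.

12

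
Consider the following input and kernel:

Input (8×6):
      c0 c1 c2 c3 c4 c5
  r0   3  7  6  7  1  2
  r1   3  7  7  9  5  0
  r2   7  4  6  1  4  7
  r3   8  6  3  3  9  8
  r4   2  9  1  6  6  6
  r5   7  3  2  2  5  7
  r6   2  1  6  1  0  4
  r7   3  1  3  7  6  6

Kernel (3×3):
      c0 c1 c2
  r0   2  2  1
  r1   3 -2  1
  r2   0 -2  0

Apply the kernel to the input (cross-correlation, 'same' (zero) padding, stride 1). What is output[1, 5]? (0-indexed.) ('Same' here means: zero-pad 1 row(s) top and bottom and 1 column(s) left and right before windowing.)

7

The receptive field on the zero-padded input at this output position is [1 2 0 / 5 0 0 / 4 7 0]. Elementwise product with the kernel and sum: 1·2 + 2·2 + 0·1 + 5·3 + 0·-2 + 0·1 + 7·-2.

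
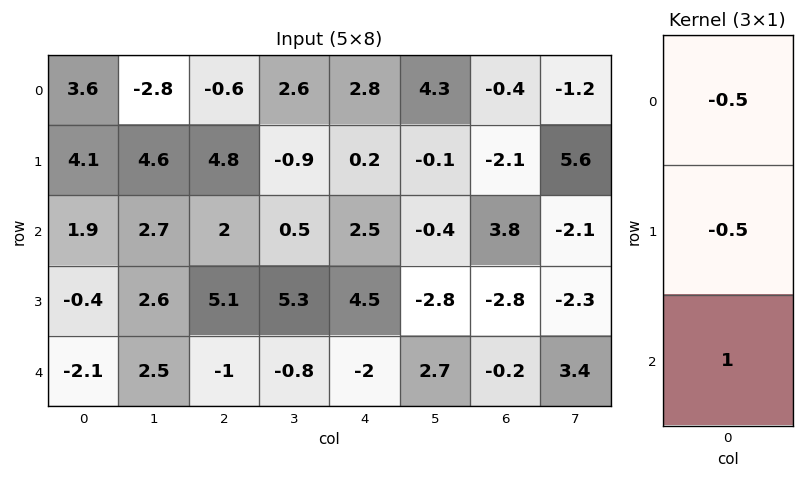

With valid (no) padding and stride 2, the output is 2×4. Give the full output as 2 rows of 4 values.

Output[0,0]: The receptive field on the input at this output position is [3.6 / 4.1 / 1.9]. Elementwise product with the kernel and sum: 3.6·-0.5 + 4.1·-0.5 + 1.9·1.

-1.95 -0.1 1 5.05
-2.85 -4.55 -5.5 -0.7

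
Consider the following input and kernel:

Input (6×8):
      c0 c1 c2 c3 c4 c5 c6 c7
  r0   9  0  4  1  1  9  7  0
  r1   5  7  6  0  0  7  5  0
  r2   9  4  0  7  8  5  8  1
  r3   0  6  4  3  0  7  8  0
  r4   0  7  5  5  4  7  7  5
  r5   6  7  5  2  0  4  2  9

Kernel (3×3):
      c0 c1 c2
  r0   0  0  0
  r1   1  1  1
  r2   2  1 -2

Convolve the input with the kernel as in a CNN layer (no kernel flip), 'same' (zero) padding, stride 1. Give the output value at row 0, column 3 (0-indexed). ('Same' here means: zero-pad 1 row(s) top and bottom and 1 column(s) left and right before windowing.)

The receptive field on the zero-padded input at this output position is [0 0 0 / 4 1 1 / 6 0 0]. Elementwise product with the kernel and sum: 4·1 + 1·1 + 1·1 + 6·2 + 0·1 + 0·-2.

18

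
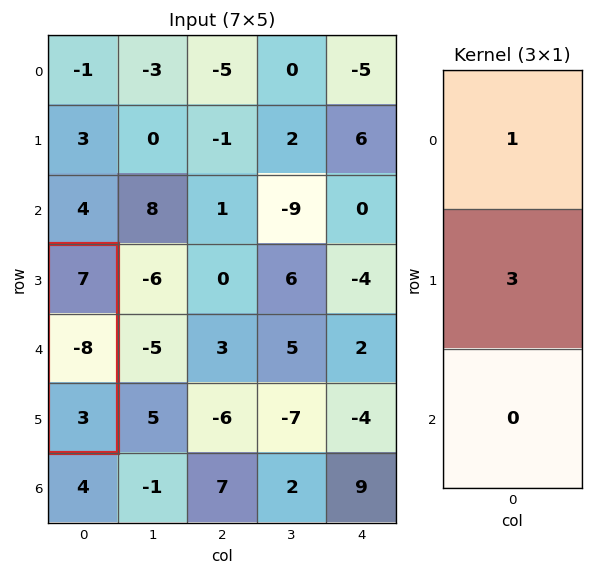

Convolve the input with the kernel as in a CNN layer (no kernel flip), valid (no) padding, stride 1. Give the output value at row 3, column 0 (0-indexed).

The receptive field on the input at this output position is [7 / -8 / 3]. Elementwise product with the kernel and sum: 7·1 + -8·3.

-17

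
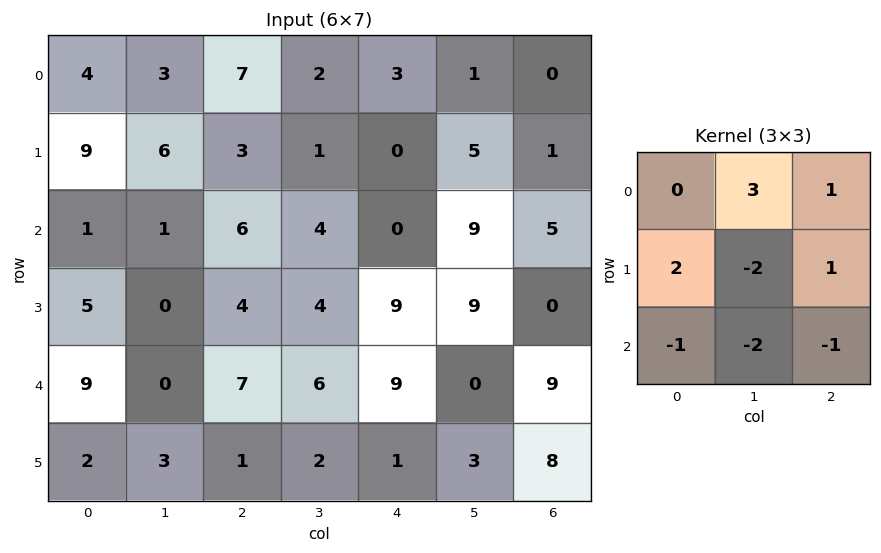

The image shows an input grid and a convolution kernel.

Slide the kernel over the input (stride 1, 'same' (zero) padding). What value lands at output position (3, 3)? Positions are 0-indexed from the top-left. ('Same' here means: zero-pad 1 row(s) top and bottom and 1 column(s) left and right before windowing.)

-7

The receptive field on the zero-padded input at this output position is [6 4 0 / 4 4 9 / 7 6 9]. Elementwise product with the kernel and sum: 4·3 + 0·1 + 4·2 + 4·-2 + 9·1 + 7·-1 + 6·-2 + 9·-1.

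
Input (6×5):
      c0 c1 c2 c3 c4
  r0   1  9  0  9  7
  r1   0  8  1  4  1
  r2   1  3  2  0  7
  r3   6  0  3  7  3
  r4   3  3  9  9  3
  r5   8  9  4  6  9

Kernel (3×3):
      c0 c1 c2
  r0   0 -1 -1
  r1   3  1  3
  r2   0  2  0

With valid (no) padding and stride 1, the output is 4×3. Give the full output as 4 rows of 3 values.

8 32 -6
3 12 36
28 40 36
54 43 47

Output[0,0]: The receptive field on the input at this output position is [1 9 0 / 0 8 1 / 1 3 2]. Elementwise product with the kernel and sum: 9·-1 + 0·-1 + 0·3 + 8·1 + 1·3 + 3·2.
Output[0,1]: The receptive field on the input at this output position is [9 0 9 / 8 1 4 / 3 2 0]. Elementwise product with the kernel and sum: 0·-1 + 9·-1 + 8·3 + 1·1 + 4·3 + 2·2.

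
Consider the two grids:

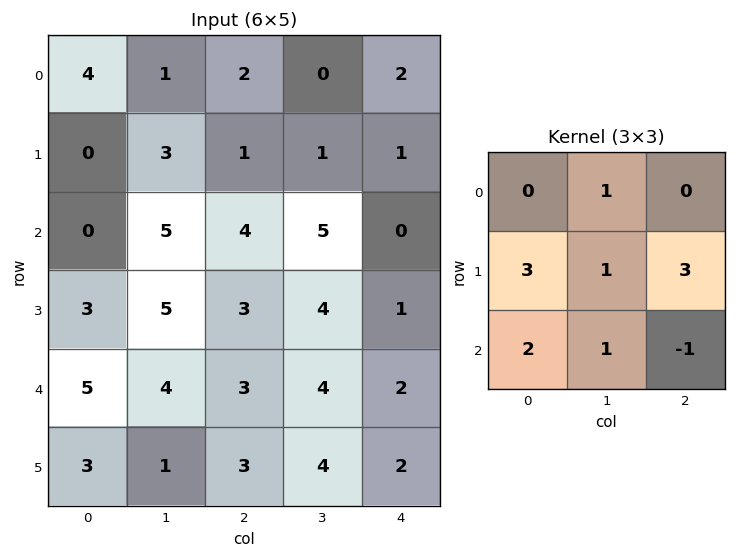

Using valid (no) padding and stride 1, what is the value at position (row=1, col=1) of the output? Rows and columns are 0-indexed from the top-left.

The receptive field on the input at this output position is [3 1 1 / 5 4 5 / 5 3 4]. Elementwise product with the kernel and sum: 1·1 + 5·3 + 4·1 + 5·3 + 5·2 + 3·1 + 4·-1.

44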